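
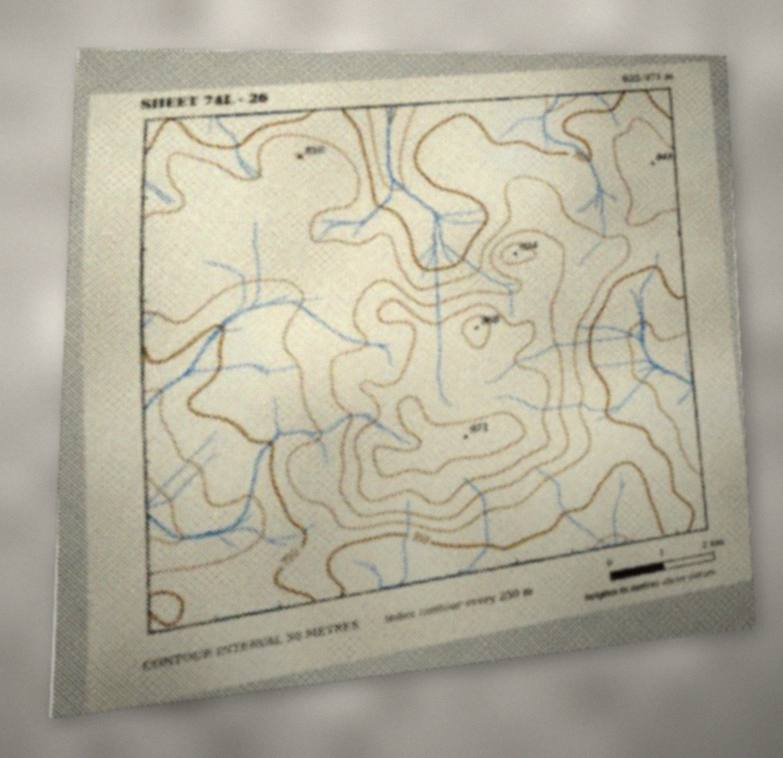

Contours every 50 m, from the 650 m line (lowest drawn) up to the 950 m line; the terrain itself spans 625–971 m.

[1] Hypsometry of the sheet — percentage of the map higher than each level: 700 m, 93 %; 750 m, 69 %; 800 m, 42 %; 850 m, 18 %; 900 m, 10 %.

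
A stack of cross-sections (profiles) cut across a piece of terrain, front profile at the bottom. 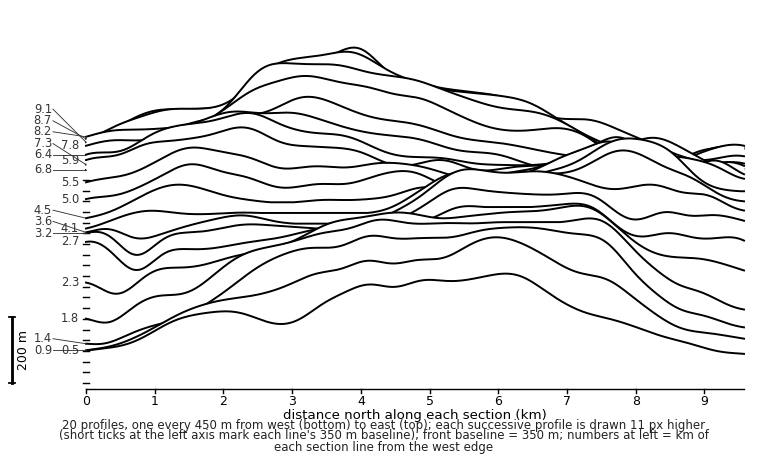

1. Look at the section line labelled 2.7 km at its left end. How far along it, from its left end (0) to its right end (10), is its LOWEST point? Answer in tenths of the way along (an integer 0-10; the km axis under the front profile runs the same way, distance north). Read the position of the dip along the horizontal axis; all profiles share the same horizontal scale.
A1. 1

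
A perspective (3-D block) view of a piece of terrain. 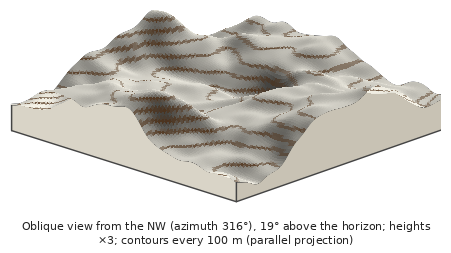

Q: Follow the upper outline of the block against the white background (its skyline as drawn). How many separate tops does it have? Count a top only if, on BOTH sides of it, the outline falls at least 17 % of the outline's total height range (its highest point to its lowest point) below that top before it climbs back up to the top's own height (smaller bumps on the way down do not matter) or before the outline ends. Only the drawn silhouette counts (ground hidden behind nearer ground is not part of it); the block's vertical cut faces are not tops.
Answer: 2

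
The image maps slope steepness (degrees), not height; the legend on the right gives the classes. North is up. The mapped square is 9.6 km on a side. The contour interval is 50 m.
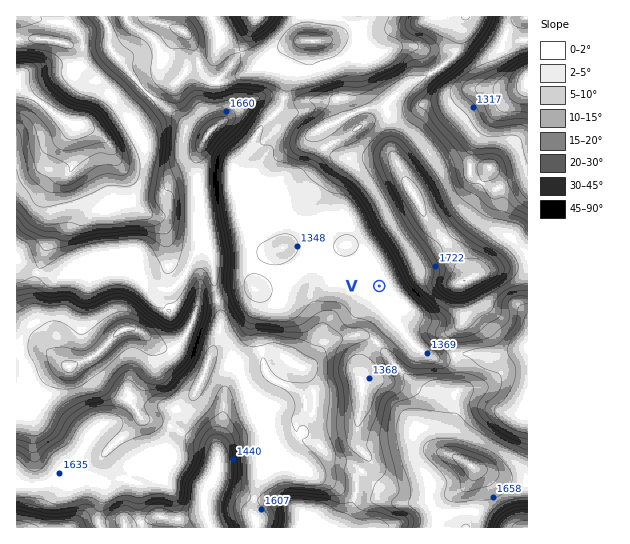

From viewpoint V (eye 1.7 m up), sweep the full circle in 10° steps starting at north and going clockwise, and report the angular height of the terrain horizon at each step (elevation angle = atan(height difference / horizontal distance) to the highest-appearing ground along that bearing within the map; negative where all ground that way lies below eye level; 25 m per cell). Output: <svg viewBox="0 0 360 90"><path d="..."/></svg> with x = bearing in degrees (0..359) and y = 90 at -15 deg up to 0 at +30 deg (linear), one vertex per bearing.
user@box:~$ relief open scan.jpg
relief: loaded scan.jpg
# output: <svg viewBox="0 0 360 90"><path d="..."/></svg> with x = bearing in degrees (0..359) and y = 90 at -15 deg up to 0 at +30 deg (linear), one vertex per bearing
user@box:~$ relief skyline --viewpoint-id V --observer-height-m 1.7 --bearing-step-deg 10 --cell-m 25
<svg viewBox="0 0 360 90"><path d="M0 39l10-6 10-5 10-4 10-1 10-2 10-2 10 0 10 1 10-3 10 12 10 10 10 4 10 5 10 2 10-2 10 0 10 1 10 2 10-2 10-2 10 0 10-2 10 1 10 1 10 3 10 0 10 1 10-1 10 1 10 1 10-3 10 3 10 0 10-3 10-4"/></svg>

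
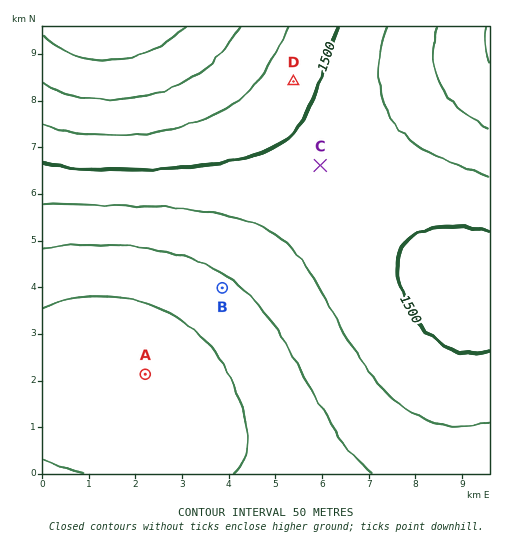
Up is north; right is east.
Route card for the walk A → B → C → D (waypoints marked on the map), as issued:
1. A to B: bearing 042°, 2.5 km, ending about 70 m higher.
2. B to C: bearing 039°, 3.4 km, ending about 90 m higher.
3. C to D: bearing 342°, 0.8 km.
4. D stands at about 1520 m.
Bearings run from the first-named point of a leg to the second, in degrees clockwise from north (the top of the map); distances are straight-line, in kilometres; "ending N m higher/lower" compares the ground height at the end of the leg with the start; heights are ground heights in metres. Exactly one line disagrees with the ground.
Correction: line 3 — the distance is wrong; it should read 1.9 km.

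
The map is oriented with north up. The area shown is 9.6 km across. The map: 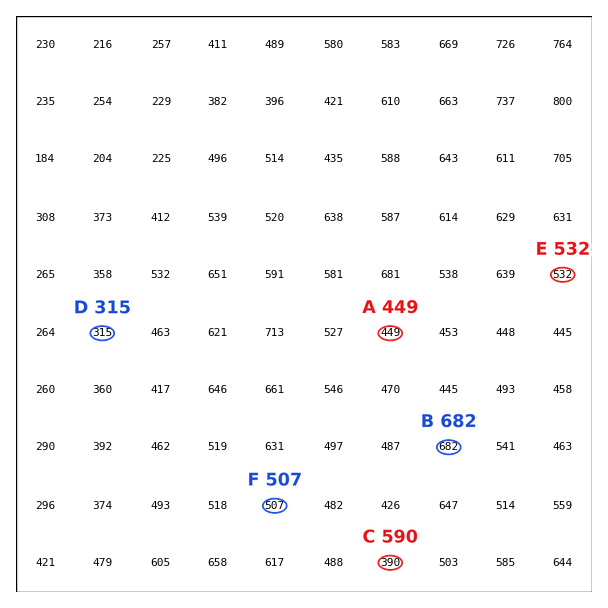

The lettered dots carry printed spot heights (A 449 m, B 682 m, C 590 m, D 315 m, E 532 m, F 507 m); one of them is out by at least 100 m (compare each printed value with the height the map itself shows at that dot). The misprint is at C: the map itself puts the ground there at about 390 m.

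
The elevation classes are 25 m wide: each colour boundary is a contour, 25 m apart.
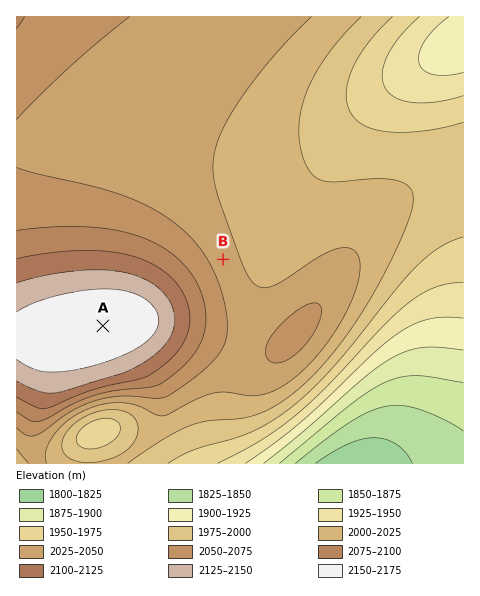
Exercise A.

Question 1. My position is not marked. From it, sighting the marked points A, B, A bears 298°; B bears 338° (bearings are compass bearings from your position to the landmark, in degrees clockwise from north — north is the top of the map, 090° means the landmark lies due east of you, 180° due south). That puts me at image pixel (290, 425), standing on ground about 1935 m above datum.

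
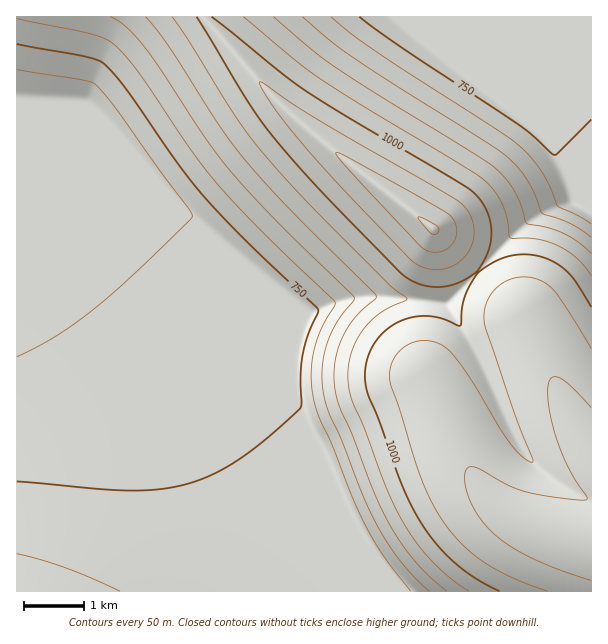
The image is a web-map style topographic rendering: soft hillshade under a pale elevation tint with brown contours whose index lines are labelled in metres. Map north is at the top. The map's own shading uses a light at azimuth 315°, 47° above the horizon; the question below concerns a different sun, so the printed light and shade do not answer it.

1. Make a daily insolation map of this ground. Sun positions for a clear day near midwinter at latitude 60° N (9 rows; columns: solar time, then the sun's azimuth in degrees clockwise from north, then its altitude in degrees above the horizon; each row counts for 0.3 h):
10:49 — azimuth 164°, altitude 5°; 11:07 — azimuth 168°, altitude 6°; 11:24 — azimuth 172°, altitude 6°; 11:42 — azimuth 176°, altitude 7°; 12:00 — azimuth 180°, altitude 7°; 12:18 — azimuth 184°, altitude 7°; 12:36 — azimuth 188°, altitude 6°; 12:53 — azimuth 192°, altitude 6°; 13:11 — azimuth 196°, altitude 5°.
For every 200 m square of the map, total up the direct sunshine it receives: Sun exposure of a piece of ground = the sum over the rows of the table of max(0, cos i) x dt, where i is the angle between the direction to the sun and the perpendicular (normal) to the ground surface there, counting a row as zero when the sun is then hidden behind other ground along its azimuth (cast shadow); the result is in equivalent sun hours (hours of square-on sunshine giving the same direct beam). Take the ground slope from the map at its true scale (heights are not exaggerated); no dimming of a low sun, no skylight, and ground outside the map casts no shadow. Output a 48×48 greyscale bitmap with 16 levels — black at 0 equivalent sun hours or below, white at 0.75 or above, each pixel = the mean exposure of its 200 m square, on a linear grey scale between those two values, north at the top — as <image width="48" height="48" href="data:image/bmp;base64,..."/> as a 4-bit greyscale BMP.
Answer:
<image width="48" height="48" href="data:image/bmp;base64,Qk32BAAAAAAAAHYAAAAoAAAAMAAAADAAAAABAAQAAAAAAIAEAAATCwAAEwsAABAAAAAAAAAAAAAAABEREQAiIiIAMzMzAERERABVVVUAZmZmAHd3dwCIiIgAmZmZAKqqqgC7u7sAzMzMAN3d3QDu7u4A////ADMzM0RERERVVVVVVVVVVVWf///+7t3czDMzNERERERVVVVVVVVVVVn//u7d3Mu7qjMzREREREVVVVVVVVVVVY7u7dzMu6qpmTM0RERERFVVVVVVVVVVVt7d3Mu6qZiIdzNERERERFVVVVVVVVVVWt3Mu7qpiHd2ZjRERERERVVVVVVVVVVVfMy7upmId2ZVREREREREVVVVVVVVVVVVrLu6qZh3ZVRDMkRERERFVVVVVVVVVVVXu7qpmIdmVDMiE0RERERVVVVVVVVVVVVau6qZiHZlQyESaEREREVVVVVVVVVVVVVrqqmYh2ZUMhA4h0RERFVVVVVVVVVVVVWbqpmId2VEMhSIdkRERVVVVVVVVVVVVVa6qZiHdmVDIkiHZkRFVVVVVVVVVVVVVVm6qZiHZlVDI4h3ZURVVVVVVVVVVVVVVWzLqYh3ZlRDJod2VVVVVVVVVVVVVVVVVYu7qYh2ZVQzSIdmVFVVVVVVVVVVVVVVVZqqqYh2ZUQzaHdlVFVVVVVVVVVVVVVVVoiIiIh2VUQzh3ZlRFVVVVVVVVVVVVVVVmZmd3dmVEM1h3ZVQ1VVVVVVVVVVVVVVVVVVVVVVVDM3h2ZUQ1VVVVVVVVVVVVVVVTMzMzMzMzJYd2VUQ1VVVVVVVVVVVVVVVSIiIiIiIiKIdmVUM1VVVVVVVVVVVVVVVSERERAAABSHdlVEMlVVVVVVVVVVVVVVVSAAAAAAABZmZlVDMlVVVVVVVVVVVVVVVWMAAAAAACVVVVQzIlVVVVVVVVVVVVVVabqFIRIkZ2MzMzMyIVVVVVVVVVVVVVVWvMy6qqze/+YiIiIiEVVVVVVVVVVVVVV7zMzMzMze/+xAAAAAEVVVVVVVVVVVVVjMzMzMzMzO/tyiAAAAAFVVVVVVVVVVVpzMzMzMzMzN7sqXAAAAAFVVVVVVVVVVaszMzMzMzMzM3Jh2MAAAAFVVVVVVVVVWrMzMzMzMzMzLUkRFQAAAAFVVVVVVVVV7zMzMzMzMzMyjAAEjMQAAAFVVVVVVVVe7u8zMzMzMzMkQAAARIQAAAVVVVVVVVWq7u7vMzMzMzGAAAAAAEQAAAVVVVVVVVqu7u7u7zMzMtAAAAAAAAAAAAlVVVVVVabu7u7u7u8zJIAAAAAAAAAAAE1VVVVVVmqu7u7u7u7uBAAAAAAAAAAABNFVVVVVYqqqru7u7u7YAAAAAAAAAAAATRFVVVVWKqqqqqru7u0AAAAAAAAAAAAE0RFVVVVeqqqqqqqu7owAAAAAAAAAAACNERFVVVXqqqqqqqqqqIAAAAAAAAAAAAjREVZqqu7uqqqqqqqqTAAAAAAAAAAAAE0VVVczMzMu6qqqqqqowAAAAAAAAAAABNEVVVczMzMu6qqqqqqQAAAAAAAAAAAATRFVVVczMzMu7qqqqqlAAAAAAAAAAAAEzRFVVVczMzMy7uqqqpwAAAAAAAAAAABI0RFVVVczMzMy7uqqqgQAAAAAAAAAAACNERVVVVczMzMzLu6qoEAAAAAAAAAAAAjRERVVVVQ=="/>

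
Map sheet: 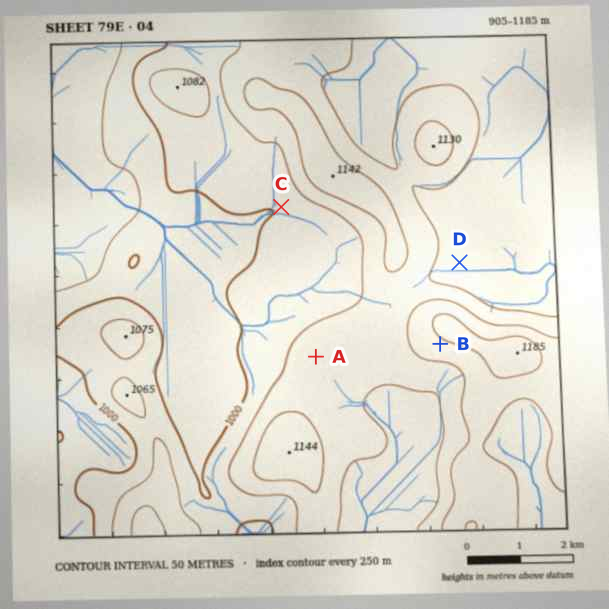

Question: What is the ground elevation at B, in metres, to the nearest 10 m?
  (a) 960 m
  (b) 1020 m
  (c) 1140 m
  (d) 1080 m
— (c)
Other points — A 1090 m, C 1010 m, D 1030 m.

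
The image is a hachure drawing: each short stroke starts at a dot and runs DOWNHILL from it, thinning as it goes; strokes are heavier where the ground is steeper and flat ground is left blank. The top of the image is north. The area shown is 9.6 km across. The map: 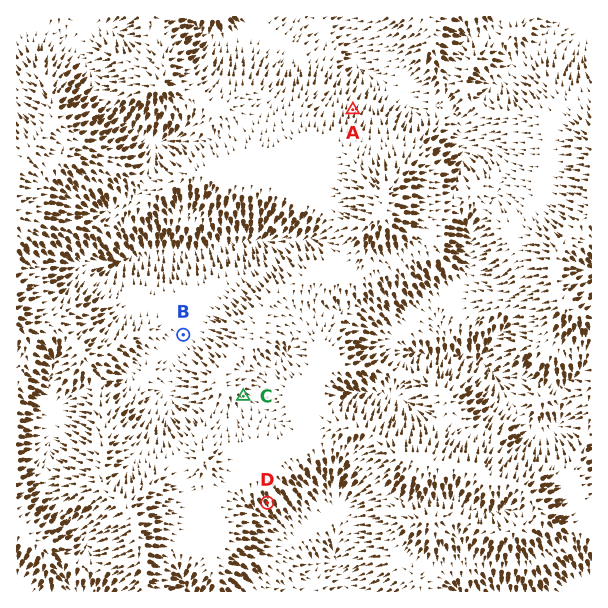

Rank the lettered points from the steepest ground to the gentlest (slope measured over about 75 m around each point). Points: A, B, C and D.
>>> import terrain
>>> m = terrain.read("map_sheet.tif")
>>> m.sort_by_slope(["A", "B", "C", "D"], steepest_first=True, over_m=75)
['D', 'A', 'C', 'B']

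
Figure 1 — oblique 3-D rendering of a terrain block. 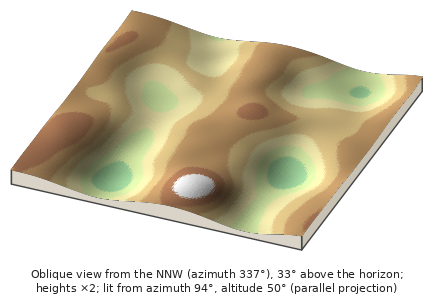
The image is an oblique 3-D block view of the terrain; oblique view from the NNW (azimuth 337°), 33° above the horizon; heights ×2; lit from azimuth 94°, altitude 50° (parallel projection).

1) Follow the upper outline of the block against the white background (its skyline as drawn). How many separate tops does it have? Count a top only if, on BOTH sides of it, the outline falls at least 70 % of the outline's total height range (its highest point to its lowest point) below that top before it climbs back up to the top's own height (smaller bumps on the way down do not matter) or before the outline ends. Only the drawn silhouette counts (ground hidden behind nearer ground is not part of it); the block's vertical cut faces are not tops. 0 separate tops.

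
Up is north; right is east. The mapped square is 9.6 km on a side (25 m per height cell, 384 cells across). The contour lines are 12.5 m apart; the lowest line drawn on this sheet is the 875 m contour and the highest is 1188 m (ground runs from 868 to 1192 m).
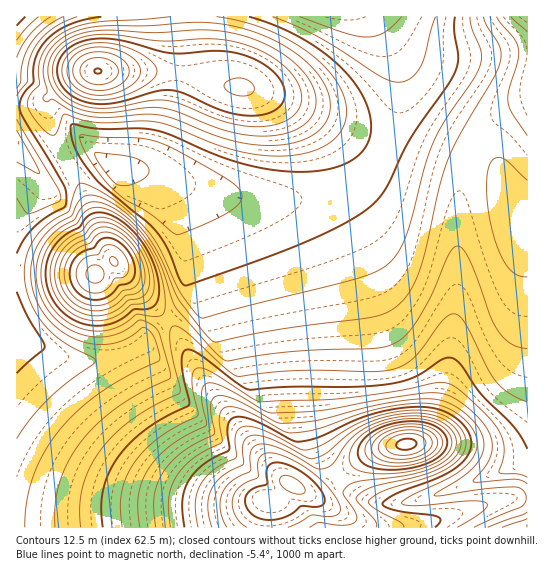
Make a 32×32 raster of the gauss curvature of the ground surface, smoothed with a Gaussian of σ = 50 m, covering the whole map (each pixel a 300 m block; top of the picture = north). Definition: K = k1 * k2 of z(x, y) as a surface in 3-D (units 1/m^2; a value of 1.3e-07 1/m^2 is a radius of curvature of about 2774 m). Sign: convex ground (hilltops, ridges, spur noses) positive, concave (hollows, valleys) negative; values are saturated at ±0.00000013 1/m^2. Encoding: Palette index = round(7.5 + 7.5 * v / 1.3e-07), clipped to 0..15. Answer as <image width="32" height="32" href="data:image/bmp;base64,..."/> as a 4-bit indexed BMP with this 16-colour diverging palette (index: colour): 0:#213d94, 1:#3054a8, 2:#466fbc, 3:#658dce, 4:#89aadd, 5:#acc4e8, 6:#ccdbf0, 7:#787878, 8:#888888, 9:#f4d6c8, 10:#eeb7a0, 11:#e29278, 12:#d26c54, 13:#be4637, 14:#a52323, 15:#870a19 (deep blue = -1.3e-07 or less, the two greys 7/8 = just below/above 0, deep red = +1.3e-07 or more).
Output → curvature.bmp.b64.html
<image width="32" height="32" href="data:image/bmp;base64,Qk12AgAAAAAAAHYAAAAoAAAAIAAAACAAAAABAAQAAAAAAAACAAATCwAAEwsAABAAAAAAAAAAlD0hAKhUMAC8b0YAzo1lAN2qiQDoxKwA8NvMAHh4eACIiIgAyNb0AKC37gB4kuIAVGzSADdGvgAjI6UAGQqHAHd3d3d3d3iIiHeHd3d3d4d3d3d3d3d4iYeId4mId3d7d3d3d3d3d4d5h2d3d3d3jHd3d3d3d3d4mXZlZndmd3Z3d3d3d3d4iIh3Znvchmd3d3d3d3d3h3eId2af/7dmd3d3d3d3eId3iHd2eal2Z3d3d3d3d4h3eIiHd3dlVnd3d3d3d3iHd4h3eHd4d2d4iHd3d3d4d3iHd3eIiId3eIh4h3d3iHeId3d3eIiHd3iIh3d3d7d3iHd3d3iIh3d4iId3d3mFeId3d3d4iId3eIh3eIh5RHiHd3d3eIiId3iId4mqd2WId3d3d3iIiHeHiHeKuXp3mHd3d3d4iIh3eIhnirXbh3h3d3d3eIiId3iId3lqymZ4iHd3d4iIiHd4iHd4eqhXeIiHd3eIiIh3eIh3eWd2d4iId3d3iIiHd3iId8ZFd3iId3d3d3iIh4d4iHiFV5iIh3d3d3d3iHeHeId3d3iIiHd3d3d3d3d3iHiHd3eYiIiHd3d3d3d3d4h3h3d3h3iIh3eId3d3d3eId3eId3d4iHiIiIh3d3d3eHd3uUd4d3d4iIiIh3d3eHh3d4NZqod3d4iIiId3d4iIh3d3i9uXd3eIiIh3d3eIiIh3d4q6h3d4iIiId3d3d4iIiHd4iHd3eIiId3d3d3d3d4d3d3d3d4iIh3d3d3d3d3d3"/>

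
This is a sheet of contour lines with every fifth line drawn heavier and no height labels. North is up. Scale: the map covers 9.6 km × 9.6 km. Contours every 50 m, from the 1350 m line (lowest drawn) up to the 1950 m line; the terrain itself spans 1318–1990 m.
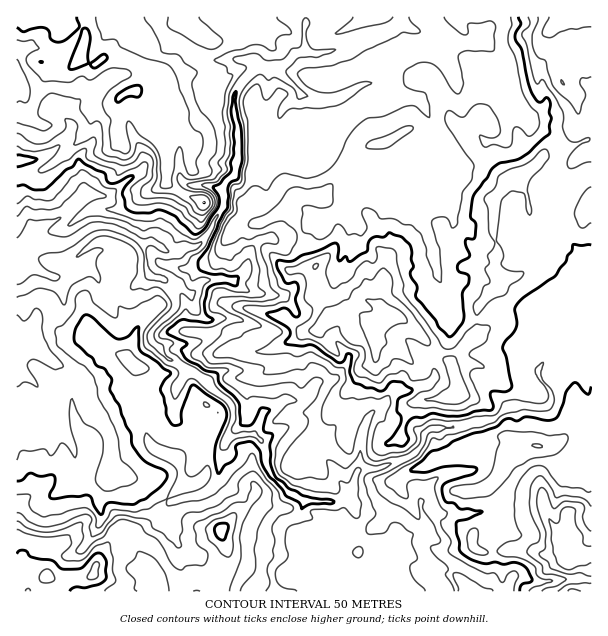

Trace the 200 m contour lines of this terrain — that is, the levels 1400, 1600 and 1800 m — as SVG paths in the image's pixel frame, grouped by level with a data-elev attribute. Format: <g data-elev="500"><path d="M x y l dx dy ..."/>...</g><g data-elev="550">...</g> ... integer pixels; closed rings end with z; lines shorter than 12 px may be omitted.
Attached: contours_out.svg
<g data-elev="1400"><path d="M17 315l7 6 5-3 6-9 4 1 3 5 0 14 2 9 6 12 13 16-9 3-16-8-6-1-3 2-2 4 9 15 2 6-12-5-9 5"/><path d="M17 216l9-9 9 3 15 0 9-3 16-15 5-7 4-2 21 12 1 2-11 3-8 4-17 18-2 3 1 1 18-9 14-1 24 5 18 10 9-3 7 0 11 6 6 8 9-1 9 3 7-2 1 1-5 6-9 3-8 7-13 1-9-2-2 2 2 6 24 13 6 9 7 3-3 10-9-7-3 0 0 11-2 6-17 14-7 8 1 6 8 6 2 9 8 6-2 1-3-1-18-15-3-9 3-7 20-20 1-7-7-11-6-4-12 3-5-2-7 2-3-1 0-5 6-11 0-18-5-8-11-7-14-4-9 1-8 5-13 13-1 2 2 0 17-9 8 1-5 8-2 6 4 13 0 5-1 2-1-1-5-4-4-1-15 7-5 6-4 15-2 0-9-13-12-4-6 1-9 5-10 3"/></g><g data-elev="1600"><path d="M240 591l3-6 12-15-1-21 4-19 6-12 9-12-2-15-13-16-4-4-6 2-8 7-2 5 1 6-2 3-11 4-11 9-14 5-12 0-4 3-3 4 0 12-2 6 1 9-2 2-17-15-9-5-3-7-6-2-19-4-8 0-9 8-6 9-10 5-3-10 3-8-2-3-3-2-10 3-16 7-16 3-15-5-9-8-4-1"/><path d="M356 557l3 1 3-3 1-4-3-4-4 1-3 3 0 3z"/><path d="M17 133l4 2 12 8 12 0 19-12 2-5-1-7 4 0 6 3 3 4-4 18 3 1 18-8 1 6-2 10 2 3 6 4 23 5 9-3 7-10 6 2 4 2 2 5 0 15-3 4-8 8 0 9 4 1 16 0 11 2 13 7 4 8 11 7 13-15 1-4-1-5-3-4-4-3-15-3-5-3 2-2 24-4 9-9-4-8 6-7 1-11 0-18-3-15 4-19 7-17-5-3-2-6-12-6 14-8 14-3 10-4 9 0 11 6 4-1 0-8 2-4 4-3 8 0 1-2-1-4-12-9-1-3"/><path d="M353 17l-3 4-15 12 7 0 42-10 6-3 3-3"/><path d="M409 17l2 5 9 8-1 3-17 0-6 4-31 14-14 8-19 7-27 2-7 4 0 5 8 9 15 6 15 0 26-10 10 1-31 21-20 4-30 1-12 9-1-4 1-6 9-13-1-3-9-4-9 11-3 1-3-3-3-11-3-2-5 2-6 7-3 9 5 21 0 36-3 14 0 9-3 5-7 4-2 10 0 9-10 15-7 18-1 8 4 7 11 2 14-12 10-2 6 23-2 18 7 7-5 3-29 0-12 2-1 6 10 7 14 6 1 3-10 2-9 4-4 9-16 14-1 4 7 9 18 0 12 5 3 3-7 7 7 4 12 4 36-4 11 6 12-10 4-1 4 3 1 3-7 15-13 15 5 6-1 7-23 29-3 9 1 7 14 8 15-2 13 2 3-2 1-3-1-14 5 1 12 7 3 0 9-9 4-8 4 10 4 3 7 2 11-3 5 1-9 6-14 4-4 3 3 17 9 19-2 5-6 6-2 7 3 3 14-1 3-2 5-7 4-2 6 2 11 9 1 1-1 9 5 15-6 6-1 6 4 9 10 9 1 3"/></g><g data-elev="1800"><path d="M42 582l6 1 6-3 0-4-4-6-5-1-4 4-2 6z"/><path d="M88 579l6 0 4-3 1-12-1-2-5 2-6 12z"/><path d="M475 554l8 1 5-3-10-7 0-14-4-3-5 3-2 8 2 10z"/><path d="M462 498l23-1 6-2 11-10 14-18 14-8 22-4 6-2 9-10 1-5-1-3-3-1-15 2-16-4-26-1-6 1-3 3 1 9-6 24-4 8-12 7-21 3-6 3 1 5z"/><path d="M591 491l-3 1-7-4-21-2-14-18-6-2-10 3-10 11-5 12-1 23 3 10 5 11-6 4-12 4-7 7 2 3 4 2 13 1 11 4 8 6 1 6 3 4 14 4-19 6-5 4"/><path d="M444 410l18 0 15-6 3-3-1-5-9-22 3-5 10-1 1-2-13-9-2-3 4-4 13-9 4-12-1-3-13-2-10 8-11 15-6 2-6-2-18-27-21-26 0-10-7-20-1-10-4-5-15-2 0 10-2 5-3 1-4-2-5 1-6 7-6 10-16 9-5-2-4-11 0-6 4-12-1-4-14 4-19 9-11 2 0 2 3 4 12 0 4 2 2 8-2 15 9 10-4 10-12 8 0 8 2 4 10 0 5 2 16 11 8 4 1-2-3-12 21 9 2 3-5 12 1 8 4 3 7 1 12 5 3-1 8-7 7-1 6-3 5 2 4 7 14-1 4-2 4-8 2 0 3 4 1 5-6 9-4 3-10 3-11 8-1 3 6 4 21 0z"/><path d="M475 314l2 1 2-1 12-14 15-6 4-9 10-6 3-4 0-3-14-2-6-3-2-3 2-10-7-14 5-37 2-5 7-6 12 1 3 2 2 16 1 3 2 1 2-5-5-19 1-6 4-8 16-18 1-4-3-6-6 2-7 8-8 5-15 5-10 6-5 13-10 9-1 3 4 10 1 21 6 12-2 6-5 6 1 8-4 6 5 13-6 5-4 9-6 7-1 5z"/><path d="M591 187l-4 2-5 6-8 18 4 11 3 4 3 0 7-5"/><path d="M528 17l2 7-7 8-1 3 5 10 6 30 3 8 1 1 5-5 1 1 13 19 7 14 0 15 6 12 7 2 11-4 3 0-1 3-10 4-8 8-4 8 1 6 2 2 3-1 11-5 7-1"/></g>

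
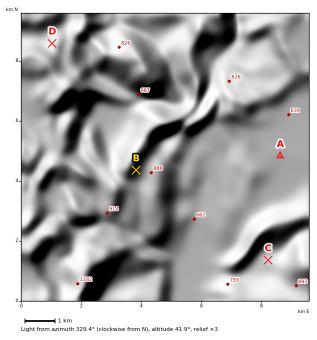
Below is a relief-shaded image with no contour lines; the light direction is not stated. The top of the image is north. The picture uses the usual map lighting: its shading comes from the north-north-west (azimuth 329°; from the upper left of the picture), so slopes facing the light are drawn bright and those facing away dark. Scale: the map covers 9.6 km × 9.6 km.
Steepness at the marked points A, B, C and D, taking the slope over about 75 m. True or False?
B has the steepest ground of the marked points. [True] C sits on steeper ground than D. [False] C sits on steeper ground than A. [True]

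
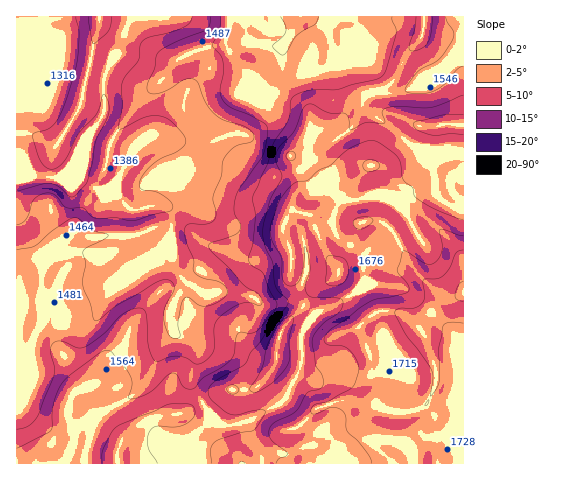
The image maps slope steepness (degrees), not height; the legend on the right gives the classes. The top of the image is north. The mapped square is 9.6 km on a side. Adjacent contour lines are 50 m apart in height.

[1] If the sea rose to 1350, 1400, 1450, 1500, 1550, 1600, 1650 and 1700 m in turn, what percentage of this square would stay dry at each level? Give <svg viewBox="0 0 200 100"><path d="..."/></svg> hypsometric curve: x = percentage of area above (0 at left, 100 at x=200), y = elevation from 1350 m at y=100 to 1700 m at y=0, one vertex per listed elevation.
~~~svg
<svg viewBox="0 0 200 100"><path d="M190 100l-16-14-23-15-25-14-27-14-24-14-24-15-28-14"/></svg>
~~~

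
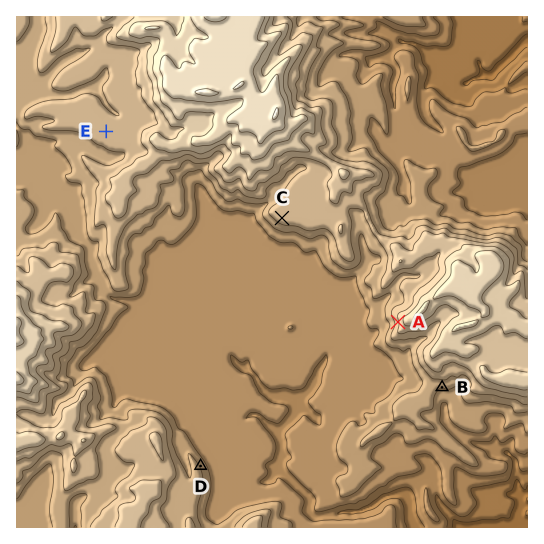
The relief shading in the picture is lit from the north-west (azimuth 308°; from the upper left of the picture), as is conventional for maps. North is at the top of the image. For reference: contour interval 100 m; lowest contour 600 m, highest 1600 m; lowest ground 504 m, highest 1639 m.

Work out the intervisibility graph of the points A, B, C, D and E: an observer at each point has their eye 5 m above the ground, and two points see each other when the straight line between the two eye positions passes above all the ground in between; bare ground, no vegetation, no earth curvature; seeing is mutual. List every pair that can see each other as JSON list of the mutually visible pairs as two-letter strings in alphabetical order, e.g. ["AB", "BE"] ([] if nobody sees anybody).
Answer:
["AC", "AD", "CD"]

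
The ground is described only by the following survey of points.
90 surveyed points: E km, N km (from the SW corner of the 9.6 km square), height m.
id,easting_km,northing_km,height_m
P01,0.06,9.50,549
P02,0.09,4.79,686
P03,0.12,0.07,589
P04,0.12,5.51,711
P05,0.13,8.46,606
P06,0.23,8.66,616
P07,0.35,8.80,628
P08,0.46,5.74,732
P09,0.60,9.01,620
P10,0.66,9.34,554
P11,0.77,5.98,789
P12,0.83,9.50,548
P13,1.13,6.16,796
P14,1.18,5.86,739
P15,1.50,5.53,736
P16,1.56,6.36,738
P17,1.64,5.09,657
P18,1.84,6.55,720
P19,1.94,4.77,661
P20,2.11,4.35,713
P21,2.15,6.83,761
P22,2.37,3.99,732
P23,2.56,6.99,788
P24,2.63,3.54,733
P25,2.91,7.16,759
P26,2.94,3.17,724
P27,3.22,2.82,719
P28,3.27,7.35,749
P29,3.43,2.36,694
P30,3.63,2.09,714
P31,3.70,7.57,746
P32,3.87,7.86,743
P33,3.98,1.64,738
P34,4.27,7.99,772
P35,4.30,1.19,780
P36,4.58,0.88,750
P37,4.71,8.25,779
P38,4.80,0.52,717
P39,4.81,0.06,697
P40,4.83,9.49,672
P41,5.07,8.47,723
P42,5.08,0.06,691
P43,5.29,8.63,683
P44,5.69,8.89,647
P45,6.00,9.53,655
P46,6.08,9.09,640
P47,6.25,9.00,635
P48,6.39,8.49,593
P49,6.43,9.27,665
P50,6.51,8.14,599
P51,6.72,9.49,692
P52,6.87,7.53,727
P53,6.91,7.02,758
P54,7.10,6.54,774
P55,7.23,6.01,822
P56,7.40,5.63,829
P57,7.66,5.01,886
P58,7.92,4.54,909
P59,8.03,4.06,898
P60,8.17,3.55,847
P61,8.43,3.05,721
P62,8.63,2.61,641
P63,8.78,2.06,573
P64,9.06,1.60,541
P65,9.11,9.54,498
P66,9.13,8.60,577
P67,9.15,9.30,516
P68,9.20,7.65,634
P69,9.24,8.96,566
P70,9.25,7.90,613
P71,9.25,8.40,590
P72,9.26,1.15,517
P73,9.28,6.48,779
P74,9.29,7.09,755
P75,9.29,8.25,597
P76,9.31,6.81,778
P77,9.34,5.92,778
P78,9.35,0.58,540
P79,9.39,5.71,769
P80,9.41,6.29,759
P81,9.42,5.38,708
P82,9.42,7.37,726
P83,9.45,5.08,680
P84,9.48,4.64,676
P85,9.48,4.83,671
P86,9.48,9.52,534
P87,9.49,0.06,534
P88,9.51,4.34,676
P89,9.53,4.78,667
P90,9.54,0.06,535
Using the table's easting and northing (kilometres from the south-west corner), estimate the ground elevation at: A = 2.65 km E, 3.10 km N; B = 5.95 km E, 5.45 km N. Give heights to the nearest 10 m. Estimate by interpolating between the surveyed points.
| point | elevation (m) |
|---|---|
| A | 710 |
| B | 730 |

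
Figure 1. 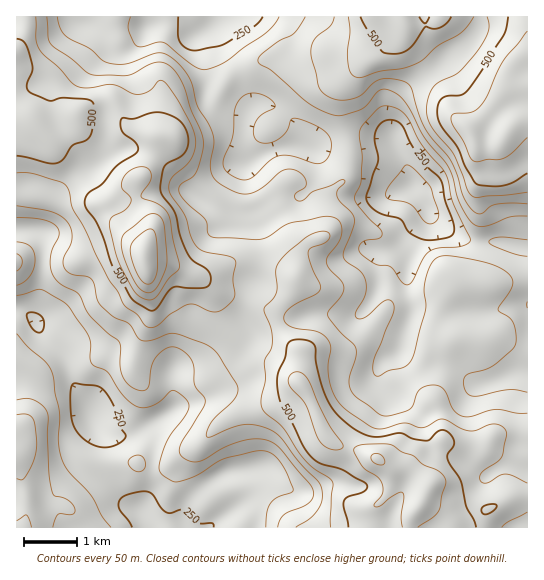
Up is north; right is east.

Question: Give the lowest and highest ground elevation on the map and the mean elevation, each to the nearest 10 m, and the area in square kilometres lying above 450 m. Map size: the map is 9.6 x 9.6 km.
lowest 180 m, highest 690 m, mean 400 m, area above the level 28.2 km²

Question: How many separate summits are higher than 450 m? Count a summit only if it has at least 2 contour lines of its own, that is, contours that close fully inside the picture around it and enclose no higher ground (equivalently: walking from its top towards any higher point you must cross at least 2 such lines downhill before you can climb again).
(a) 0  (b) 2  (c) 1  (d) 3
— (c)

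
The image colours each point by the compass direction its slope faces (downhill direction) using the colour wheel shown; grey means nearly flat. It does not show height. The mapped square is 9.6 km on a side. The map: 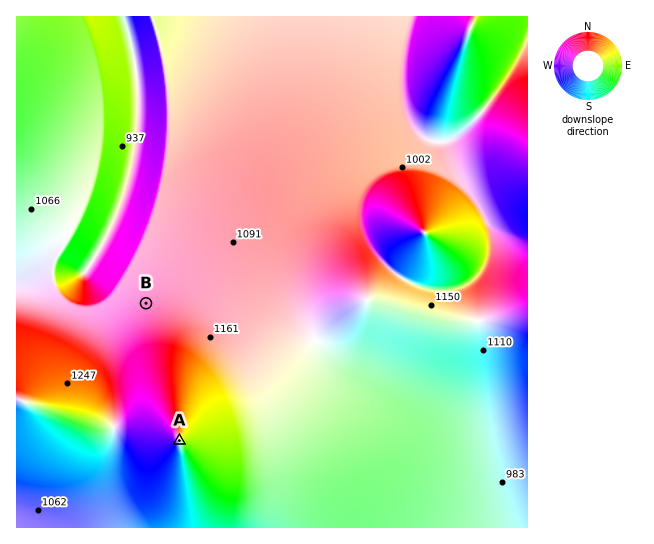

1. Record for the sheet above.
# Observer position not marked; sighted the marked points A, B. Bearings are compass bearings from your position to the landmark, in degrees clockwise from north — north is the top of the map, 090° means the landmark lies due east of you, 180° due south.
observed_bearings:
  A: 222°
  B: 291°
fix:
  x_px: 263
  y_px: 348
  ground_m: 1170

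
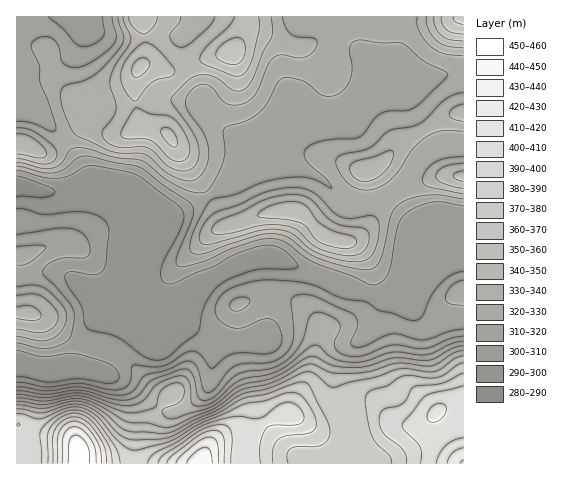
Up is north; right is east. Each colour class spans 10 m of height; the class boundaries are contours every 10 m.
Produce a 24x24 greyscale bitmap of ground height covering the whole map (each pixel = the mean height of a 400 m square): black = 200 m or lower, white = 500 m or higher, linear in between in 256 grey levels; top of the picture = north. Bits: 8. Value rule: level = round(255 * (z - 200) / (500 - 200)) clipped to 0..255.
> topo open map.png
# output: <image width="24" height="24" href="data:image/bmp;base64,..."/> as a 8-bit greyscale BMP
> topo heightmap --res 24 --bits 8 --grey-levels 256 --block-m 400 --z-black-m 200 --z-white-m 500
<image width="24" height="24" href="data:image/bmp;base64,Qk12BgAAAAAAADYEAAAoAAAAGAAAABgAAAABAAgAAAAAAEACAAATCwAAEwsAAAABAAAAAAAAAAAAAAEBAQACAgIAAwMDAAQEBAAFBQUABgYGAAcHBwAICAgACQkJAAoKCgALCwsADAwMAA0NDQAODg4ADw8PABAQEAAREREAEhISABMTEwAUFBQAFRUVABYWFgAXFxcAGBgYABkZGQAaGhoAGxsbABwcHAAdHR0AHh4eAB8fHwAgICAAISEhACIiIgAjIyMAJCQkACUlJQAmJiYAJycnACgoKAApKSkAKioqACsrKwAsLCwALS0tAC4uLgAvLy8AMDAwADExMQAyMjIAMzMzADQ0NAA1NTUANjY2ADc3NwA4ODgAOTk5ADo6OgA7OzsAPDw8AD09PQA+Pj4APz8/AEBAQABBQUEAQkJCAENDQwBEREQARUVFAEZGRgBHR0cASEhIAElJSQBKSkoAS0tLAExMTABNTU0ATk5OAE9PTwBQUFAAUVFRAFJSUgBTU1MAVFRUAFVVVQBWVlYAV1dXAFhYWABZWVkAWlpaAFtbWwBcXFwAXV1dAF5eXgBfX18AYGBgAGFhYQBiYmIAY2NjAGRkZABlZWUAZmZmAGdnZwBoaGgAaWlpAGpqagBra2sAbGxsAG1tbQBubm4Ab29vAHBwcABxcXEAcnJyAHNzcwB0dHQAdXV1AHZ2dgB3d3cAeHh4AHl5eQB6enoAe3t7AHx8fAB9fX0Afn5+AH9/fwCAgIAAgYGBAIKCggCDg4MAhISEAIWFhQCGhoYAh4eHAIiIiACJiYkAioqKAIuLiwCMjIwAjY2NAI6OjgCPj48AkJCQAJGRkQCSkpIAk5OTAJSUlACVlZUAlpaWAJeXlwCYmJgAmZmZAJqamgCbm5sAnJycAJ2dnQCenp4An5+fAKCgoAChoaEAoqKiAKOjowCkpKQApaWlAKampgCnp6cAqKioAKmpqQCqqqoAq6urAKysrACtra0Arq6uAK+vrwCwsLAAsbGxALKysgCzs7MAtLS0ALW1tQC2trYAt7e3ALi4uAC5ubkAurq6ALu7uwC8vLwAvb29AL6+vgC/v78AwMDAAMHBwQDCwsIAw8PDAMTExADFxcUAxsbGAMfHxwDIyMgAycnJAMrKygDLy8sAzMzMAM3NzQDOzs4Az8/PANDQ0ADR0dEA0tLSANPT0wDU1NQA1dXVANbW1gDX19cA2NjYANnZ2QDa2toA29vbANzc3ADd3d0A3t7eAN/f3wDg4OAA4eHhAOLi4gDj4+MA5OTkAOXl5QDm5uYA5+fnAOjo6ADp6ekA6urqAOvr6wDs7OwA7e3tAO7u7gDv7+8A8PDwAPHx8QDy8vIA8/PzAPT09AD19fUA9vb2APf39wD4+PgA+fn5APr6+gD7+/sA/Pz8AP39/QD+/v4A////AKSuzNjFqqSsu8vKtKylmpiWkpKXnqixvKavydG4nJWVnLPAtKyooqCbk5OepqyvsaKhs7eeiISDgYudqaqqraiakpWhp66zsIB6goZ3bXJ+gnVyi5qfpqGVkpedn6eur1pVVlhVV2NwenBib3uBj5aPjZCUmZyco1BSUVFUWltYYGRdYWVmcYKAeHd/hYKFkmBjXlpaWFFOUVhYWltbYnJ0a2VqbWptd3RzaFhRT05OTlJZX15cYm1ybGRhYV9hY3ZyZVVOTk5OTlBaZWViZWppY19dXFxhZmhlWVFQTk5RU09TXGBhYWBcWVxdXFxeZ2ReWFhWT05SW1pVUlRVVVhdZGdjXFxcXWdlYl9ZUE5PWWdnXldUWWh3fXhqXVxcXF1eX11YUU5OUmV1d3JscHyBfHhtXlxcXFZUVVVTT05OUV5sc3qAgoF2bGxrY11cXEtMTk9OTk5TXWVmZmpxdXNqaGxsaWhobVNaWFJRUlZjcXJpZWVmZmZncHp3bWx1fXR1aF9iaWt1gntsZmVlZWZqb3N3dGtsb3huaW50fYCEh3lrZmVlZWVmZmducnBsa2RkbHN0e4KCfm9oaGdlZWVlZWVnaWxxdmBkb3R0eX96dmtrcW5nZWVmZmVlZWZrcmFnbG5zfYV/fHRze3hrZmdoZ2VlZWVmaGJnZmVqeYeFfn2CiIBwa2xqaGVlZWZoamVoY11gbH5+eHmBioR3cW9saGZmZml0e2FhXVxdbYJ+eHZ4gIJ6bmtraWlram+AjQ=="/>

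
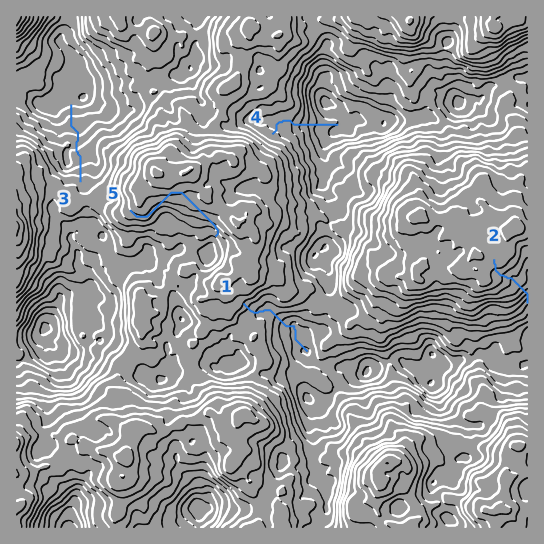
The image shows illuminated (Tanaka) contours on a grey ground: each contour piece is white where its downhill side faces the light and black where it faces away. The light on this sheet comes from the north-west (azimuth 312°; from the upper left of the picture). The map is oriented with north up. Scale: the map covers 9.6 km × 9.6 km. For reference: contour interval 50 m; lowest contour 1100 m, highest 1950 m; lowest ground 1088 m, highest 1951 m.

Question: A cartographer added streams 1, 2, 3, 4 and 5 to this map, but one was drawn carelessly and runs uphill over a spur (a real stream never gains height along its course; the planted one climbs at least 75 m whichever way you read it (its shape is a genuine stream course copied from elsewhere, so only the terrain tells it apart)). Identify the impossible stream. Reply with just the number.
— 5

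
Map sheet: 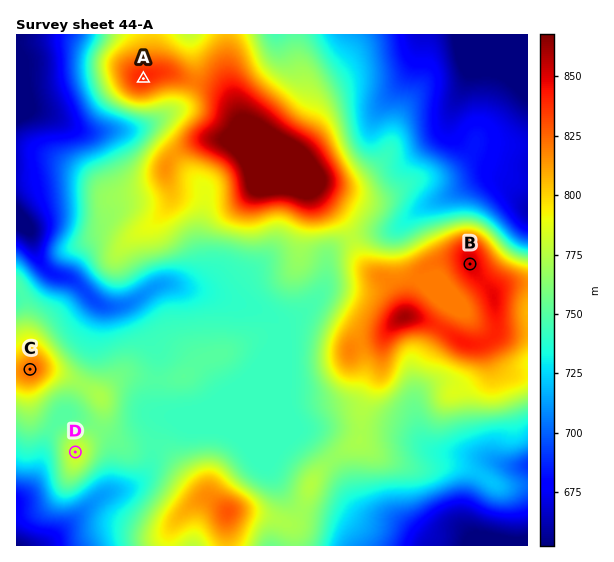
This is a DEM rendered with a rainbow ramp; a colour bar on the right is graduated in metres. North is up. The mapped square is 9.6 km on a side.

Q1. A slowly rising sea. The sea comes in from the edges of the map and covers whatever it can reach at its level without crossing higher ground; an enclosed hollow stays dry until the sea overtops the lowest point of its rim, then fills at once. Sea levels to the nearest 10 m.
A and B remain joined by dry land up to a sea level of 780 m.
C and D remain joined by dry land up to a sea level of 760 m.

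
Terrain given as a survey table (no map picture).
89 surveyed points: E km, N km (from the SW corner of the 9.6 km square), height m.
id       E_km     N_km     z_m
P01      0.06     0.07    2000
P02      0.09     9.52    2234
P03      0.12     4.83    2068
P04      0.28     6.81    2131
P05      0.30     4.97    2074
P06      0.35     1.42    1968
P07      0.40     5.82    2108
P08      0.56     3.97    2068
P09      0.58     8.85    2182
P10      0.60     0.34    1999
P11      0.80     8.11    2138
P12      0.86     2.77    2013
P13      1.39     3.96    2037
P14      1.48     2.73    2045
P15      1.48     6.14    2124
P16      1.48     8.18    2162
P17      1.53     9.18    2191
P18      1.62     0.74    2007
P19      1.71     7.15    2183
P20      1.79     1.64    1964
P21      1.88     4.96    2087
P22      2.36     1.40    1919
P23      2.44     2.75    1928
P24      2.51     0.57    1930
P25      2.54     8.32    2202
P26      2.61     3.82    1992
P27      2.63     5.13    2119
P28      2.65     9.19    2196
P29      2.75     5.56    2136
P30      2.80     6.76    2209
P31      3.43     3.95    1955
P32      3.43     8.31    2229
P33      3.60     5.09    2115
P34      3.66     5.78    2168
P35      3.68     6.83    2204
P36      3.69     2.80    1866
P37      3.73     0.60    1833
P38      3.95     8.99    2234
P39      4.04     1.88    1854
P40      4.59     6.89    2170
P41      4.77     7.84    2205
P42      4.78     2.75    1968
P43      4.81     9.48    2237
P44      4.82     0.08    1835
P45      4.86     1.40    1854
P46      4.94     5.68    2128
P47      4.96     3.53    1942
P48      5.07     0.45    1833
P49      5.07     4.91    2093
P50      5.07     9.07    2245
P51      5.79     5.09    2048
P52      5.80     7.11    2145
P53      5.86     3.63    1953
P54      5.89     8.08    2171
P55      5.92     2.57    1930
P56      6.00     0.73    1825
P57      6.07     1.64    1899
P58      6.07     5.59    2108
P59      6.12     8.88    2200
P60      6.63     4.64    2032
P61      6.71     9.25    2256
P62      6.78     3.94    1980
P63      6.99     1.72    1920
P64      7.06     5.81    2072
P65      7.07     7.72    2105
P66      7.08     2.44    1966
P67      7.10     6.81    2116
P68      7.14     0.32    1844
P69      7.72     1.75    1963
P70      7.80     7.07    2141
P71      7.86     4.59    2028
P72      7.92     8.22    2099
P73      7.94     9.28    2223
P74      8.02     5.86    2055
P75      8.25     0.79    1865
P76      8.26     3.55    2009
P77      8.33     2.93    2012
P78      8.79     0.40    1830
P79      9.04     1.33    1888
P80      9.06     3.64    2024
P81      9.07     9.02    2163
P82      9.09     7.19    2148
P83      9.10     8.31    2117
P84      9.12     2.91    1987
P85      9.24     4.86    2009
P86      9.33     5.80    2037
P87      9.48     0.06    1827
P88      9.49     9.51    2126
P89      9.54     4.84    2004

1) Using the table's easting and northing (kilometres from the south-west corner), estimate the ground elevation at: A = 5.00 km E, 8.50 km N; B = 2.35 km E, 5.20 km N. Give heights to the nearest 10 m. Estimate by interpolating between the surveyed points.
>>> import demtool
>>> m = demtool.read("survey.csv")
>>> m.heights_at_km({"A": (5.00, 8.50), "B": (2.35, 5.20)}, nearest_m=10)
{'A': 2250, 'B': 2130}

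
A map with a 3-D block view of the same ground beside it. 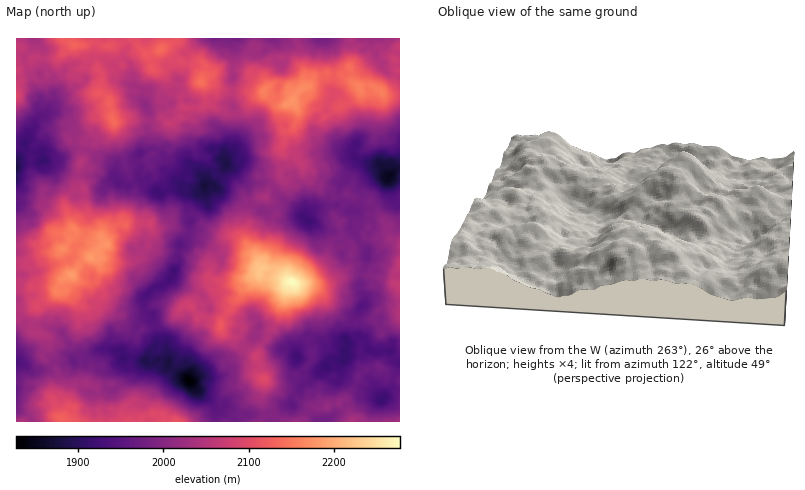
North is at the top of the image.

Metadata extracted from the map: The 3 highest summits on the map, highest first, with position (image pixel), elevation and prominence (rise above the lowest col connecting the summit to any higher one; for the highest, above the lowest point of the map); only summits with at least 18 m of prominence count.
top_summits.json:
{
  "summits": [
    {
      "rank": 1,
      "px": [292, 282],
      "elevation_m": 2277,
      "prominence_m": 450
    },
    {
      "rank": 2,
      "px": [72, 274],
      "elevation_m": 2186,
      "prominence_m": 173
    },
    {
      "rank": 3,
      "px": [90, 258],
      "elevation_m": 2186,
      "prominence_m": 26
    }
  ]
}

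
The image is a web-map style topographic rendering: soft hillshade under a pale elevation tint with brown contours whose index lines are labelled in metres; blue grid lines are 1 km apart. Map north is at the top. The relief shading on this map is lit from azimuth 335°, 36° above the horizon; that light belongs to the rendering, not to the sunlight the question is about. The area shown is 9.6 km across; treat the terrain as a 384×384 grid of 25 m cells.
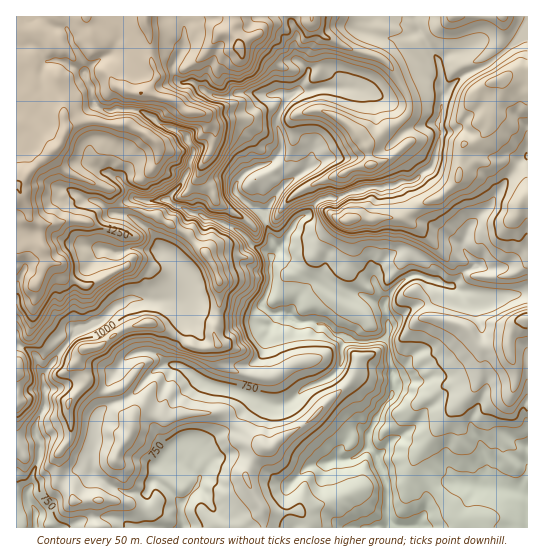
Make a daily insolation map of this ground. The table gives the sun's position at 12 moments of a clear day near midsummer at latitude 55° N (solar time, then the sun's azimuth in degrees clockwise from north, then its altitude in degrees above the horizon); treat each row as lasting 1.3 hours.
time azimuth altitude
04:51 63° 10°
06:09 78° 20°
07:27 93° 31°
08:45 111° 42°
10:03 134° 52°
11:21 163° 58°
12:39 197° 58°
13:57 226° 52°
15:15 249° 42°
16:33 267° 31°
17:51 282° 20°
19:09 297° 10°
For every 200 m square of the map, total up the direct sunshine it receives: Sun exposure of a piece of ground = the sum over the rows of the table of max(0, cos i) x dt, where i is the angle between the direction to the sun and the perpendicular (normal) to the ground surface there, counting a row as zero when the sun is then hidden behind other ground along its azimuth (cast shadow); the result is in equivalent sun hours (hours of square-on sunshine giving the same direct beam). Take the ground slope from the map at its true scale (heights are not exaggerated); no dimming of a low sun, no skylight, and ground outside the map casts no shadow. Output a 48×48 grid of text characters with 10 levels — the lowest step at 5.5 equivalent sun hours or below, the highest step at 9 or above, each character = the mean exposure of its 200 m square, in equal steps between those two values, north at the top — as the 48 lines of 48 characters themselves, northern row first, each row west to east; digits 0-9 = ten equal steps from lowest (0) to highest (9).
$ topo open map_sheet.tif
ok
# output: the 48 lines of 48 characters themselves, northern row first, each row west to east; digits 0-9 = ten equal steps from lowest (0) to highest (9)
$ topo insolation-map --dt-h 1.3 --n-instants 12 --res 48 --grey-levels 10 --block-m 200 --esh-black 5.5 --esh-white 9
888999999998888998888876778888889889988899999988
998889889998888888888777876885568999988999989998
999988999999888887888888876888644578988999998987
889998999899878778989878877888787656898998889855
998888888889877688899878865788888886799888996357
998887788888875778887778788688888888789889622689
998998588876774237776678888888888888778895379999
998988679888875230354567784335777788878765899999
999888747655679841058866822342356667888667999999
899888752100167788757777558888634666888668889989
998888888887001458977886488888887789876488899998
998888788999852038977888568888898898778556899999
888888788889887305878888768888889887898478999999
888988888898898505878877488886445578997478898888
889986678888887308778624788400378788884378899988
888888864378876049765179860168866677422579999988
888777878655663188841598406865521021335689999777
977777668841001577850275066500002656778888998679
986555567778661004566002564244367678899999985689
998888874324887410015620753366788888988999877899
998888888874588874400265645678666677788898788999
998568888877778886787247767789998888878887899999
999746876545667788778513477888998887787888899999
888986766688877677866764478989988888888889878889
778896457778887777867764488999998888646898878888
798888887888888777888875588889999785477678998899
798777888878887778888875788889988866998888899887
898777888654467788887866887989998758866667887520
888888885323447888876777667788999768679875576568
788887530477787788874566765546889853799999878899
788870006777878877876246765542544336999999988889
468826878875577668888754545666333536988999999888
756458888855667777888865588998278956989999989898
843389878768645678888777899997288866899998889998
873688987688686777888899999863699876788888888888
753237888886888767777899998656899974588988988898
873488888778888776666788887668999853799889989997
862587877788998989998777765688899748998899899998
866788777888899888998866557988888569988999899999
846778877888899988988887799999987688889999999999
854588877899898889899988999999887787889999999998
953898877888988889888899988998875678899999999999
956998889988888889887889998676567578999999999998
878888878998888888888878996777788658999999999999
778988776788778988888987877777889867999988888899
679888888877888878899987778888999867999988888889
768888898899998888899998889889999977998898888889
867999876889999889889999899988999988999999999999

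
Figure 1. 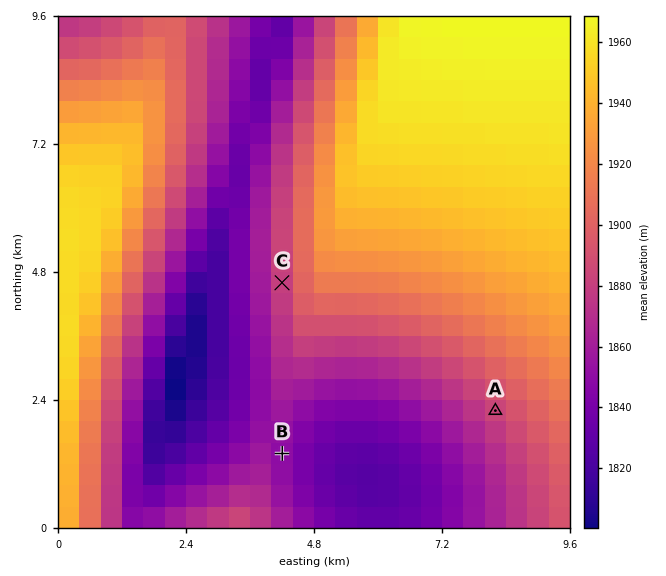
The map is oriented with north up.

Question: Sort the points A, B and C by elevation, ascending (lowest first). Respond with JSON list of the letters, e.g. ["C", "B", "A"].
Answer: ["B", "C", "A"]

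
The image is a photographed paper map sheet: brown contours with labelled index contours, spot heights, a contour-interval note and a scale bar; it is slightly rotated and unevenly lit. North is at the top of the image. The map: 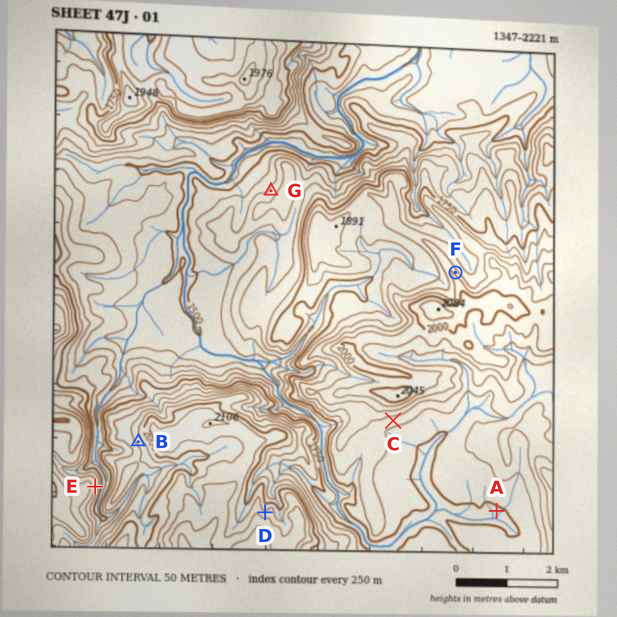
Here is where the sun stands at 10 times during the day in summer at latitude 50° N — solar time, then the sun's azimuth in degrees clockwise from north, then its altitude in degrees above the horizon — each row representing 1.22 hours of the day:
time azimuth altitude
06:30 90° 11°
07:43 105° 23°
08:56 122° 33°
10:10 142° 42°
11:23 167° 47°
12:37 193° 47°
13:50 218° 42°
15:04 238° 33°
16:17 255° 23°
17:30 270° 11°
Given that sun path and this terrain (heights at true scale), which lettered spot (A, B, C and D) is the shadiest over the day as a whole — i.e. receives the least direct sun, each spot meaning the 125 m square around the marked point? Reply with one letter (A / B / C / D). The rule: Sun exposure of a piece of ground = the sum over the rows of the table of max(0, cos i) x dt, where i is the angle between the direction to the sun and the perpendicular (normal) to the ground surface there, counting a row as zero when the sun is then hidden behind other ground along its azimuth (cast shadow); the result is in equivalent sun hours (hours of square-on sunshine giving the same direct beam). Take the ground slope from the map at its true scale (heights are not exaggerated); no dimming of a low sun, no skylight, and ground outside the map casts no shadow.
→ D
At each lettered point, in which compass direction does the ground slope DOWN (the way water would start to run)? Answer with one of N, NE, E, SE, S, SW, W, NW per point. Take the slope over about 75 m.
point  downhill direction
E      E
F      NE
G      NW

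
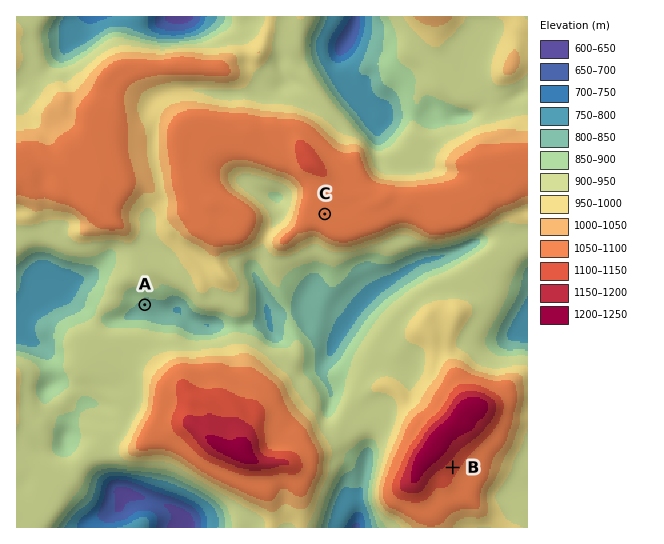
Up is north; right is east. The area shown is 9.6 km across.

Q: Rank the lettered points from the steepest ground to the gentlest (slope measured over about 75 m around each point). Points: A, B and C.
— B A C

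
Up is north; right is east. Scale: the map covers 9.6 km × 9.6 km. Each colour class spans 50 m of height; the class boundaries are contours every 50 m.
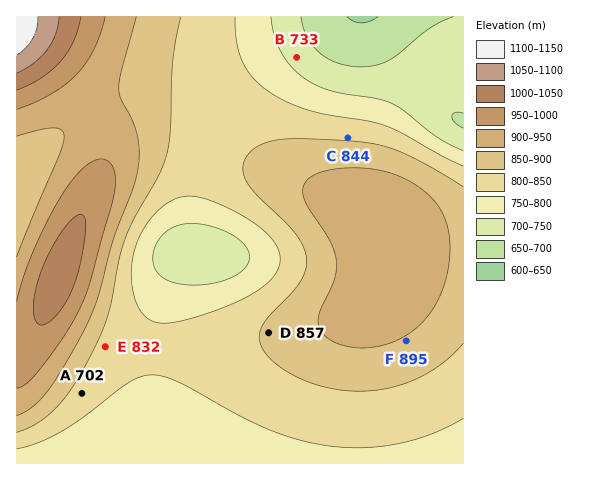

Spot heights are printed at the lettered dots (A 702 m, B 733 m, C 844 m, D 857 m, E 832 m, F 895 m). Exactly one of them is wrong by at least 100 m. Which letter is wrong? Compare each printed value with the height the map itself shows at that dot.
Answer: A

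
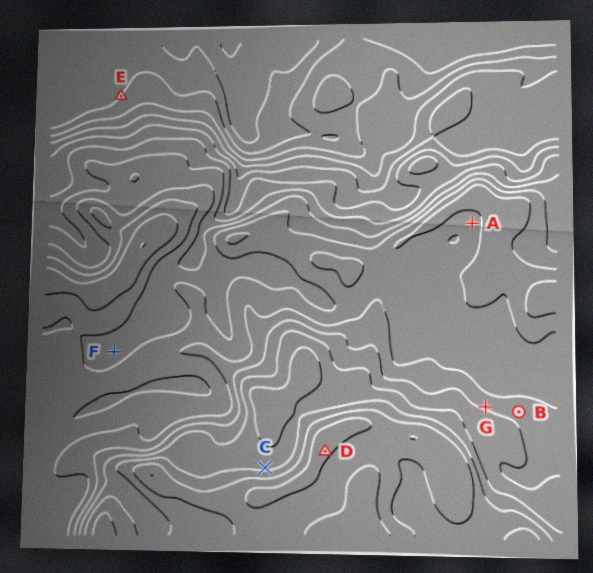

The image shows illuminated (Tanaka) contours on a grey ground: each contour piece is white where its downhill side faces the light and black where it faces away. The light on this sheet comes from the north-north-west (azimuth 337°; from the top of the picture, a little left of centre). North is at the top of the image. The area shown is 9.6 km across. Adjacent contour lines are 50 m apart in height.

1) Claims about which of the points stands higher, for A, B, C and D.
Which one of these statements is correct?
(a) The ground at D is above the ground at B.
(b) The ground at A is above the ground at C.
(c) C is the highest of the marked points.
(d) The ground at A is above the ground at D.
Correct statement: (a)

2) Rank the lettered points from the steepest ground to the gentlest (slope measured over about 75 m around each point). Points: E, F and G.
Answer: G E F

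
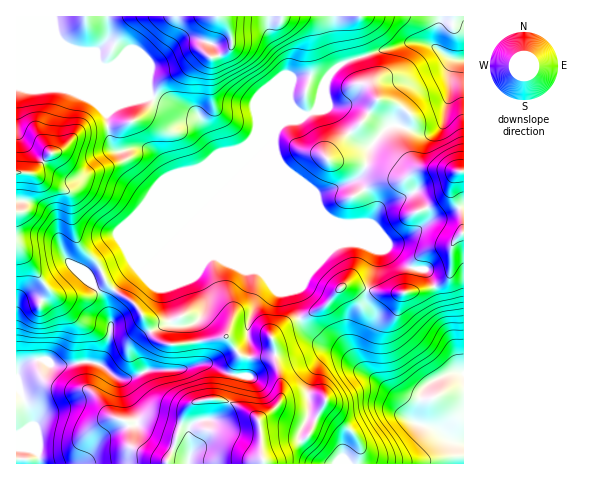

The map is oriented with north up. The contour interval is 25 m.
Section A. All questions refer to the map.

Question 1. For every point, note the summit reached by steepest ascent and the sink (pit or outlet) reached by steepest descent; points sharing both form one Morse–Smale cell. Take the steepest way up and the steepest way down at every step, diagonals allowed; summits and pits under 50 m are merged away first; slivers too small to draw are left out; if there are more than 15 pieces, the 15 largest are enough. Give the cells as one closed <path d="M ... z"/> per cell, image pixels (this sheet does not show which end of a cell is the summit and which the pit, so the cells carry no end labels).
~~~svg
<path d="M463 16l-128 0 1 25 7 22-12 10-6 9-17-5-15 1-4 13 0 8 2 6 10 10-20 8-7 12-32 14-24 5-19-38-13-3-33-15-5 11-10 10-7 3-50 10-17 16-8 4-4 0-20 22 38 20 2 27 6 21 18 20 12 23 22 15 8 8 13 23 16-7 26 0 7-6 6-18-2-10-9-14 37-91 5-10 36-38 2 15 5 12 32 28 6 15 10 11 13 6 30-2 2-8-1-11-10-16-5-5-4-1 11-9 7-26 19-20 9 0 19 7 13 0 11-8 8-30 1-26 4-7 9-2z"/><path d="M26 172l-10 1 0 290 65 1 9-8 9-15 7-6 31-12-2-11-15-33 9 0 14-7-8-16-1-10 7-9 9-5 0-3-12-21-8-8-22-15-12-23-18-20-6-21-2-27-27-12-11-8z"/><path d="M463 60l-8 2-4 7-1 26-6 25-7 10-6 3-13 0-19-7-9 0-19 20-7 26-11 9 4 1 5 5 10 16 1 11-3 8-29 2-13-6-10-11-6-15-24-20-11-12 1 96 13 30 9 32 26-13 18-19 10 0 25 6 30 0 23-4 12-6 5-5 3-33 12-12-2-19-11-23 4-15 4-4 5 0z"/><path d="M299 318l-16 8-11 11 3 9 1 18 5 15-1 24-21 17-13-10-23-10-13-1-18 4-8 10-17 51 297-1-1-20-11-2-19-13-20-6-4-6-1-10-6-7-42-29-14-14-30-16-11-11z"/><path d="M334 16l-112 0 9 17 0 15-15 9-6 0-6-4-4 1-17 16-17 9-8 9-4 10 32 15 13 3 19 38 20-4 29-12 8-4 6-11 20-8-10-10-2-6 0-8 4-13 15-1 17 5 6-9 12-10-7-22z"/><path d="M273 137l-36 38-39 91-3 11 9 13 2 8-1 9-5 11-11 7-22-1-14 6-2 3 7 7 7 4 20 0 42-7 10 14 6 6 30 1 3 3-1-15-3-7 1-4 13-11 14-6-9-32-13-30 0-90z"/><path d="M463 233l-11 11-2 30-6 8-12 6-23 4-30 0-25-6-10 0-18 19-26 14 5 10 11 11 30 16 14 14 42 29 6 7 4 14 4 3 1 0 4-27 3-8 8-7 15-7 17-2z"/><path d="M151 331l-10 6-7 9 1 10 8 16-14 7-9 0 15 33 2 11-31 12-7 6-9 15-8 8 84 0 9-18 11-37 11-8 13-2 13 1 23 10 12 10 22-17 1-24-8-21-30-1-6-6-10-14-42 7-20 0-7-4z"/><path d="M53 16l-37 1 1 155 16 2 19-22 4 0 8-4 19-18 40-6 15-5 15-18 0-3-17-17-28-11-7-4-5-7-30-13-10-12z"/><path d="M221 16l-167 0-1 9 5 14 8 7 30 13 5 7 35 15 17 17 13-19 17-9 17-16 4-1 6 4 6 0 15-9 0-15z"/><path d="M463 373l-12 0-23 11-7 12-4 22 2 6 14 4 16 12 12 3 3-1z"/><path d="M463 171l-4 0-4 4-4 10 1 10 10 18 1 15z"/>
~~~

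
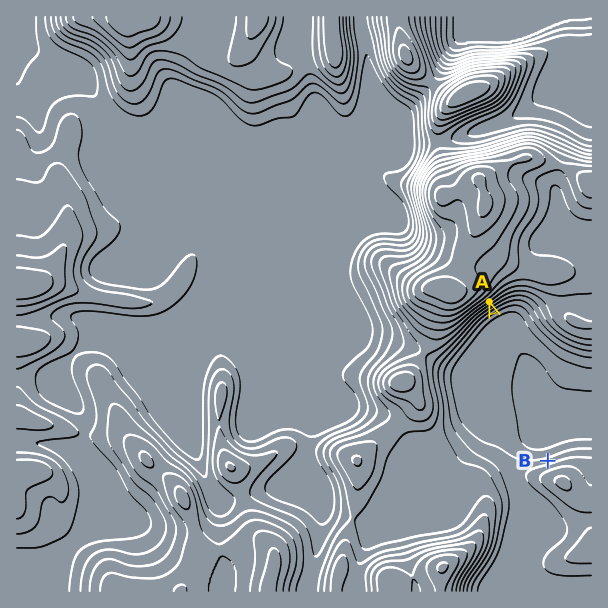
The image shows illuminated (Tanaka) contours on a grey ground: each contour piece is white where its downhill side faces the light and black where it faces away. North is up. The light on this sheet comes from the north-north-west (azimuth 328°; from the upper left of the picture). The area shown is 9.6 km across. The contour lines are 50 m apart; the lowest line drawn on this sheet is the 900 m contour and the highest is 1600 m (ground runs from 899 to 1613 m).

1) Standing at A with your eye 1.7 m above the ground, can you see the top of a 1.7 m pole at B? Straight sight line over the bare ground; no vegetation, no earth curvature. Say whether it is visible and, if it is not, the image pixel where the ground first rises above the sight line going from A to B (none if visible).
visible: true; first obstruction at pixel None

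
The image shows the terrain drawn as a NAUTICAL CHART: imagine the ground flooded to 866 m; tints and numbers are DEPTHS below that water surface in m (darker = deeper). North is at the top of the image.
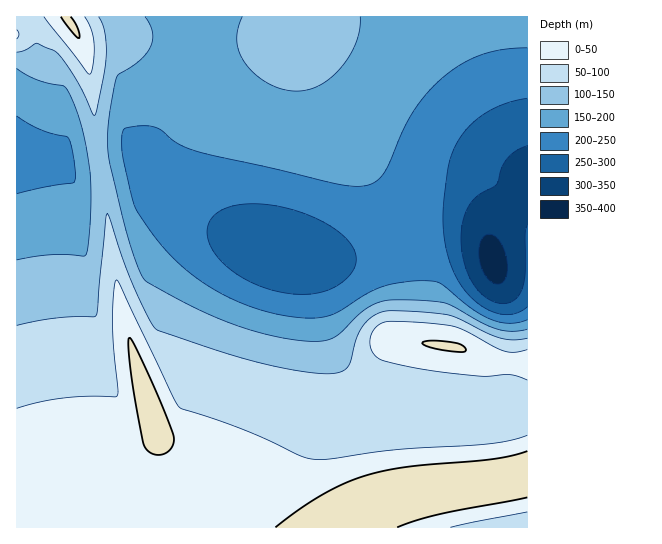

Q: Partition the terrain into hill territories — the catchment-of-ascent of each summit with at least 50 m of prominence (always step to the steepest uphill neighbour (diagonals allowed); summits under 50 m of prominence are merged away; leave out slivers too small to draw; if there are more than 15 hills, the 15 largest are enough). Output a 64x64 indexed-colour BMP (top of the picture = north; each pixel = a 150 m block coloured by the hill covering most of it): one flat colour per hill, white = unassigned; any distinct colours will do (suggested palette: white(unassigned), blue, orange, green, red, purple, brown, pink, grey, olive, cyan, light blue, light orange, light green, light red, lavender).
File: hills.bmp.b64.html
<image width="64" height="64" href="data:image/bmp;base64,Qk12CAAAAAAAAHYAAAAoAAAAQAAAAEAAAAABAAQAAAAAAAAIAAATCwAAEwsAABAAAAAAAAAA////ALR3HwAOf/8ALKAsACgn1gC9Z5QAS1aMAMJ34wB/f38AIr28AM++FwDox64AeLv/AIrfmACWmP8A1bDFABEREREREREREREREREREREREREREREREREREREREREREREREREREREREREREREREREREREREREREREREREREREREREREREREREREREREREREREREREREREREREREREREREREREREREREREREREREREREREREREREREREREREREREREREREREREREREREREREREREREREREREREREREREREREREREREREREREREREREREREREREREREREREREREREREREREREREREREREREREREREREREREREREREREREREREREREREREREREREREREREREREREREREREREREREREREREREREREREiIiERERERERERERERERERERERERERERERERERERERESIiIhERERERERERERERERERERERERERERERERERERESIiIiIRERERERERERERERERERERERERERERERERERERIiIiIhEREREREREREREREREREREREREREREREREREREiIiIiIREREREREREREREREREREREREREREREREREREiIiIiIhERERERERERERERERERERERERERERERERERESIiIiIiERERERERERERERERERERERERERERERERERERIiIiIiIhEREREREREREREREREREzMzMzMzERERERERIiIiIiIiEREREREREREREREREzMzMzMzMzMREREREREiIiIiIiIREREREREREREREzMzMzMzMzMzMxERERERESIiIiIiIhERERERERERERMzMzMzMzMzMzMzERERERERIiIiIiIiIRERERERERERMzMzMzMzMzMzMzMRERERERIiIiIiIiIhERERERERERMzMzMzMzMzMzMzMxEREREREiIiIiIiIiERERERERERMzMzMzMzMzMzMzMzERERERESIiIiIiIiIhEREREREREzMzMzMzMzMzMzMzMRERERESIiIiIiIiIiEREREREREzMzMzMzMzMzMzMzMxERERERIiIiIiIiIiIRERERERETMzMzMzMzMzMzMzMzEREREREiIiIiIiIiIiERERERERMzMzMzMzMzMzMzMzMRERERESIiIiIiIiIiIRERERERMzMzMzMzMzMzMzMzMxERERESIiIiIiIiIiIhEREREREzMzMzMzMzMzMzMzMzERERERIiIiIiIiIiIiIRERERETMzMzMzMzMzMzMzMzMREREREiIiIiIiIiIiIhERERERMzMzMzMzMzMzMzMzMxERERESIiIiIiIiIiIiIREREREzMzMzMzMzMzMzMzMzERERERIiIiIiIiIiIiIhEREREzMzMzMzMzMzMzMzMzMREREREiIiIiIiIiIiIiIRERETMzMzMzMzMzMzMzMzMxEREREiIiIiIiIiIiIiIiERETMzMzMzMzMzMzMzMzMzERERESIiIiIiIiIiIiIiIhERERERETMzMzMzMzMxERERERERIiIiIiIiIiIiIiIREREREREREREzMzMzMzEREREREREiIiIiIiIiIiIiEREREREREREREREzMzMzERERERERESIiIiIiIiIiIhERERERERERERERERERERERERERERERIiIiIiIiIiIREREREREREREREREREREREREREREREREiIiIiIiIiIREREREREREREREREREREREREREREREREiIiIiIiIiIRERERERERERERERERERERERERERERERESIiIiIiIiERERERERERERERERERERERERERERERERERIiIiIiIiEREREREREREREREREREREREREREREREREREiIiIiIiERERERERERERERERERERERERERERERERERESIiIiIiERERERERERERERERERERERERERERERERERESIiIiIiERERERERERERERERERERERERERERERERREREREREQkERERERERERERERERERERERERERERERERFERERERERERBEREREREREREREREREREREREREREREREUREREREREREQRERERERERERERERERERERERERERERERREREREREREREERERERERERERERERERERERERERERERFERERERERERERBEREREREREREREREREREREREREREREUREREREREREREERERERERERERERERERERERERERERERRERERERERERERBERERERERERERERERERERERERERERFEREREREREREREEREREREREREREREREREREREREREREURERERERERERERBERERERERERERERERERERERERERERREREREREREREREERERERERERERERERERERERERERERFEREREREREREREQREREREREREREREREREREREREREREURERERERERERERBERERERERERERERERERERERERERERREREREREREREREQRERERERERERERERERERERERERERFERERERERERERERBEREREREREREREREREREREREREREUREREREREREREREERERERERERERERERERERERERERERREREREREREREREQRERERERERERERERERERERERERERFERERERERERERERBEREREREREREREREREREREREREREUREREREREREREREERERERERERERERERERERERERERER"/>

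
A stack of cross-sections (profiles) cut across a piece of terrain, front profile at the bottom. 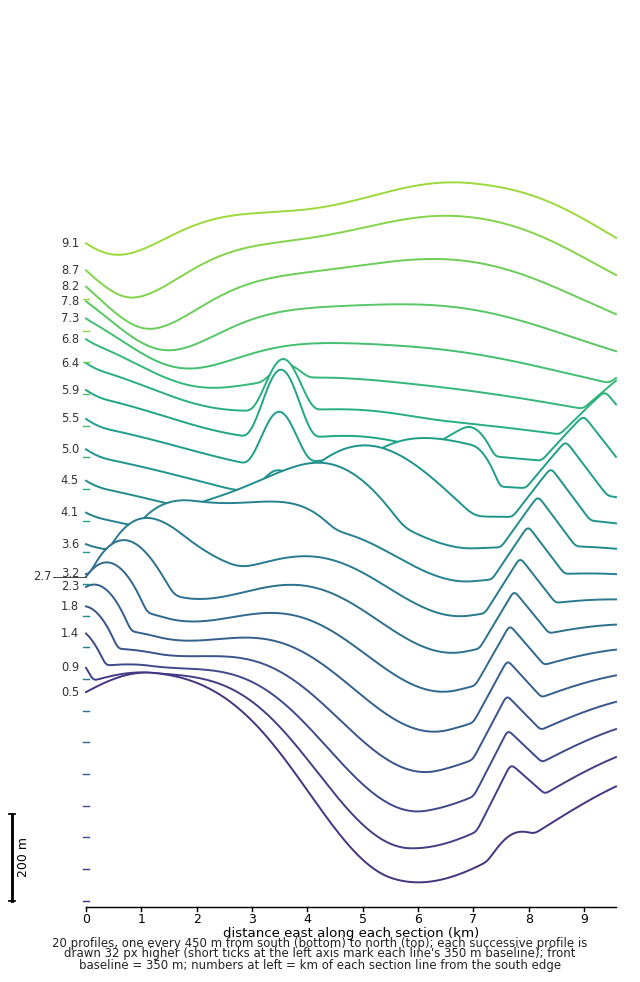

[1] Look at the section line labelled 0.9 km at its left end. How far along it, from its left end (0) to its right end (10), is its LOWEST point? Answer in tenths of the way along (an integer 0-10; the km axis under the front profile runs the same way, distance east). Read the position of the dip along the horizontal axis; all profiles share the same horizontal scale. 6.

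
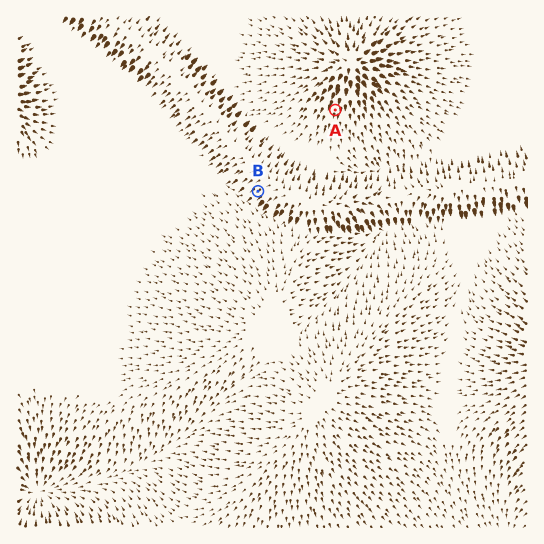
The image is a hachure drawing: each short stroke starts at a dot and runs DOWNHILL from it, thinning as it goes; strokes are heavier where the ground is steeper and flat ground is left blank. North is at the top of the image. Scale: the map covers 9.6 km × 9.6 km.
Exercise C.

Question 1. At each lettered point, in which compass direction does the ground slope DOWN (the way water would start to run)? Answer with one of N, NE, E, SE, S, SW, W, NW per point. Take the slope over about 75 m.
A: S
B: SW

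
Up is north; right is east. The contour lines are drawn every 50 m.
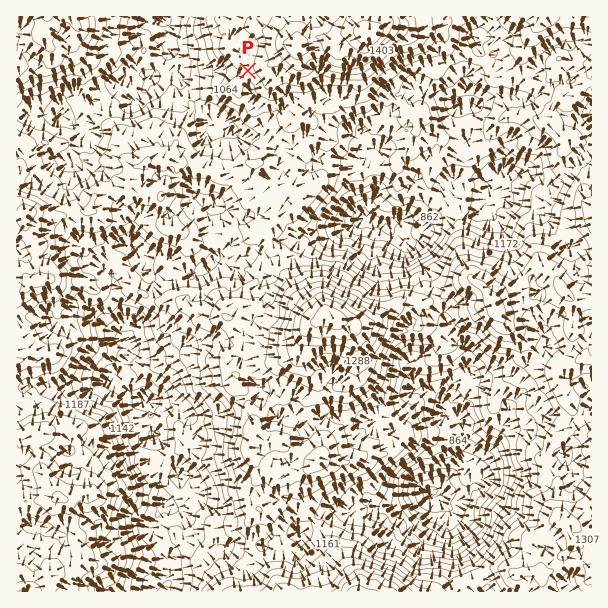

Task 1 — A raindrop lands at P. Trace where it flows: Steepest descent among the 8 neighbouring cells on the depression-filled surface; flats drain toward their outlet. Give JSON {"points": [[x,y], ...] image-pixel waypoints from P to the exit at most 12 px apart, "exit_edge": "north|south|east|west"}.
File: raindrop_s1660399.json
{"points": [[248, 71], [236, 72], [224, 72], [212, 72], [200, 72], [188, 72], [176, 72], [168, 60], [171, 48], [165, 36], [162, 24], [164, 17]], "exit_edge": "north"}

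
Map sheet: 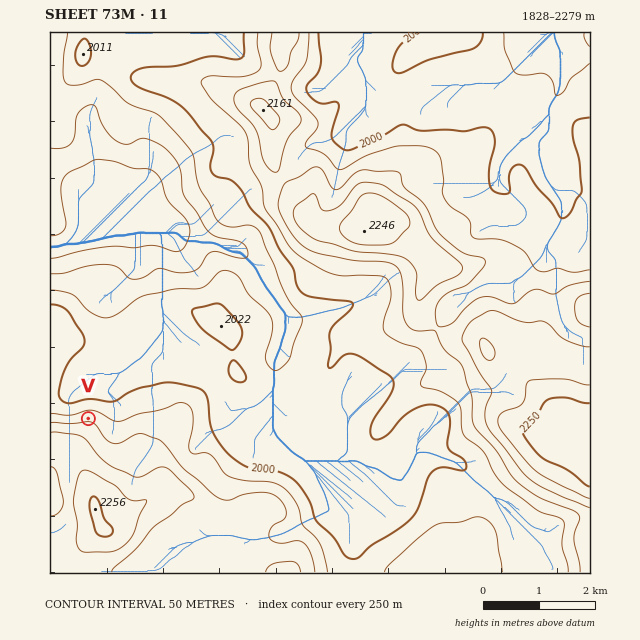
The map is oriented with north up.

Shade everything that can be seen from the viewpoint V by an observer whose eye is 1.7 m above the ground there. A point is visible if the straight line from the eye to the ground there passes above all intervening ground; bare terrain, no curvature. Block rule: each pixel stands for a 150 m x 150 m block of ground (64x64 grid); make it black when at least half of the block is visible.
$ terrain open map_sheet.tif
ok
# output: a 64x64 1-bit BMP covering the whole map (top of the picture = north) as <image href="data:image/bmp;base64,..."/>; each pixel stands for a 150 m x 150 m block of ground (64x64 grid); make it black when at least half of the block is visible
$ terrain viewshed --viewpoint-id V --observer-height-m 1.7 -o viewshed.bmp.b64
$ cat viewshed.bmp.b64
<image width="64" height="64" href="data:image/bmp;base64,Qk0+AgAAAAAAAD4AAAAoAAAAQAAAAEAAAAABAAEAAAAAAAACAAATCwAAEwsAAAIAAAAAAAAA////AAAAAAAAAAAAAAAAAAAAAAAAAAAAAAAAAAAAAAAAAAAAAAAAAAAAAAAAAAAAAAAAAAAAAAAAAAAAAAAAAAAAAAAAAAABAAAAAAAAAA8AAAAAAAAAfwAAAAAAAAD/AAAAAAAAA/8AAAAAAAAH/wAAAAAAAAfgAAAAAAAAD+AAAAAAAAA/wHAAAAAAAH+A+DgAAAAA/9zIfgAAAAD/+MB/AAAAgf/w/f8AAADj//D//gAAAP//4P/8AAAD//+A//wOAY//+4D///wDx//wAP///APP//AA///8A///8AD///wD///gAPj/+AP//+AA4H/wA//w4ABAP/AD//BwAAAPgAP/8BAAAAIAB//wAAAAAAAH//AAAAcAAAf/+AAAAQAAD//+AAAAAAAP//4AAAAAAB///AAAAAAAP//wAAAAAAB//wAAAAAAP//4AAAAAAA//nAAAAAAIH/8EAAAAAB7//gYAAAAB///+AgAAAAP///wAAAAAB////AAAAAA////4AAAAAD////gAAAAAP///+AAAAAA////4AAAAAD////gAAAAAP///+AAAAAA////4AAAAAD////AAAAAAP///wAAAAAA///8AAAAAAD///AAAAAAAH/4AAAAAAAAfwAAAAAAAAA/AAAAAAAAAB4AAAAAAAAAAAAAAAAAAAAAAAAAAAAAAA=="/>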